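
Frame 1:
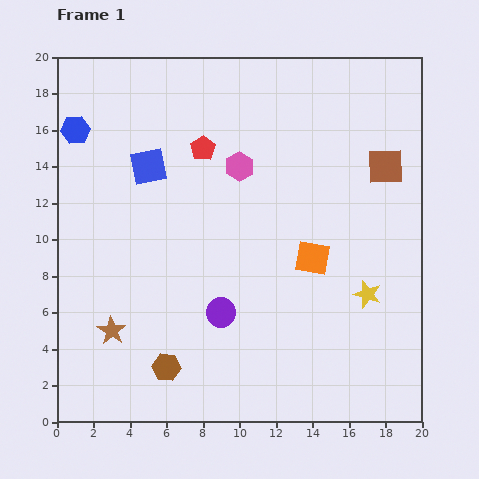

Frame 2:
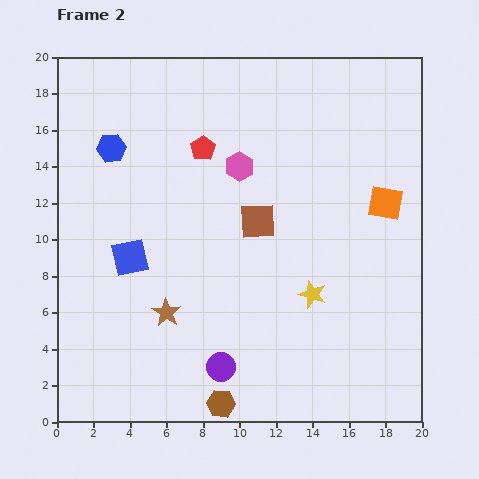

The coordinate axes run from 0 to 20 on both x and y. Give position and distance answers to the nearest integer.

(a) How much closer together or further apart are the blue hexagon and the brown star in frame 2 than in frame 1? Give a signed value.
-2

Distance in frame 1: 11. Distance in frame 2: 9.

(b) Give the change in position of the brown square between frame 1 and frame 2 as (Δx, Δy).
(-7, -3)

The brown square was at (18, 14) in frame 1 and (11, 11) in frame 2.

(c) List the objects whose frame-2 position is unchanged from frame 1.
the red pentagon, the pink hexagon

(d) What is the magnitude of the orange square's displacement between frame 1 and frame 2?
5

The orange square moved from (14, 9) to (18, 12), a distance of √(4² + 3²) ≈ 5.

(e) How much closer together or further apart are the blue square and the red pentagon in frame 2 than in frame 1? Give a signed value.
+4

Distance in frame 1: 3. Distance in frame 2: 7.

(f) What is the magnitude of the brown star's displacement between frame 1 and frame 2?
3

The brown star moved from (3, 5) to (6, 6), a distance of √(3² + 1²) ≈ 3.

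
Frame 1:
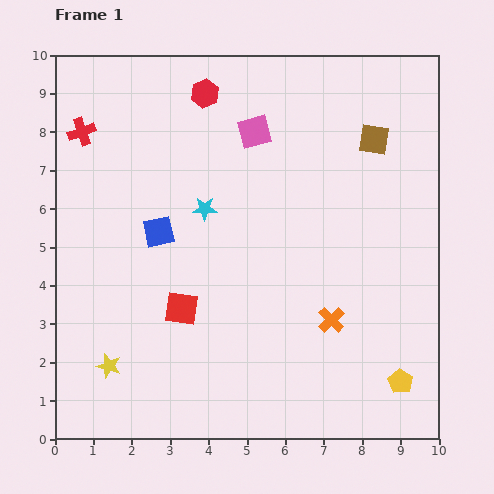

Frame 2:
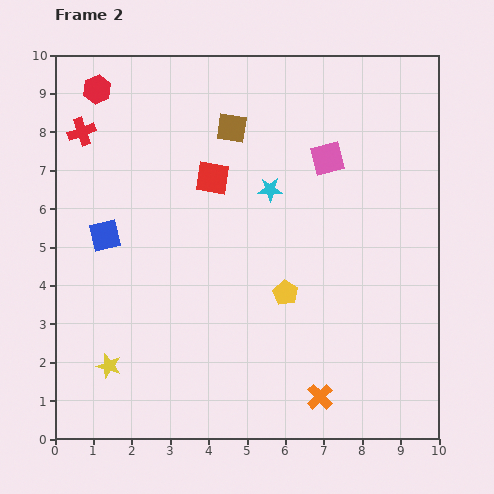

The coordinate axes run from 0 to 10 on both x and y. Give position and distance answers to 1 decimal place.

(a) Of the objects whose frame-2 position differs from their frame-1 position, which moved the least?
the blue square

(moved 1.4)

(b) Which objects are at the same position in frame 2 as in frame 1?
the yellow star, the red cross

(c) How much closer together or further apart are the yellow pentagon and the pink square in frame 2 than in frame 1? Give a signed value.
-3.8

Distance in frame 1: 7.5. Distance in frame 2: 3.7.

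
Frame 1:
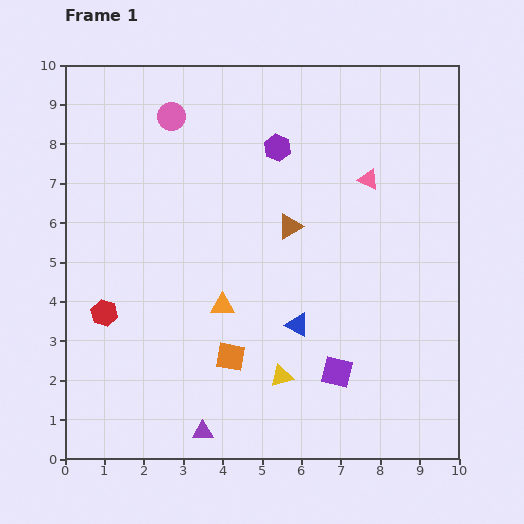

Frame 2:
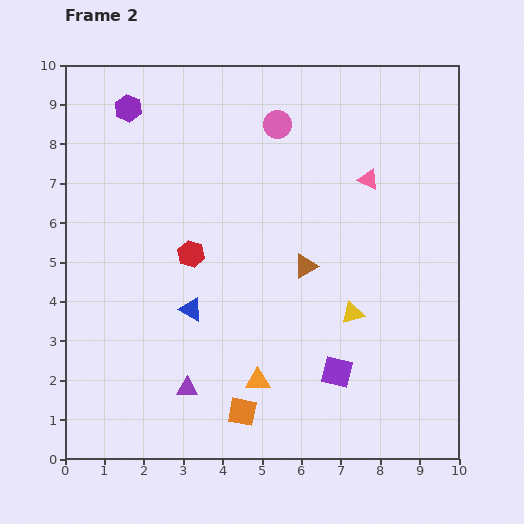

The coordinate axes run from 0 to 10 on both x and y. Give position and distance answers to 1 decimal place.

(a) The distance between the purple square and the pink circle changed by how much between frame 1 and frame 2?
-1.2

Distance in frame 1: 7.7. Distance in frame 2: 6.5.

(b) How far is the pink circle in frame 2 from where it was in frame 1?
2.7

The pink circle moved from (2.7, 8.7) to (5.4, 8.5), a distance of √(2.7² + 0.2²) ≈ 2.7.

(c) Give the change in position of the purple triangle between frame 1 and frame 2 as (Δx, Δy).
(-0.4, 1.1)

The purple triangle was at (3.5, 0.7) in frame 1 and (3.1, 1.8) in frame 2.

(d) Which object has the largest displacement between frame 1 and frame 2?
the purple hexagon

(moved 3.9; next 2.7)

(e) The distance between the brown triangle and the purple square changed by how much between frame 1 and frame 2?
-1.1

Distance in frame 1: 3.9. Distance in frame 2: 2.8.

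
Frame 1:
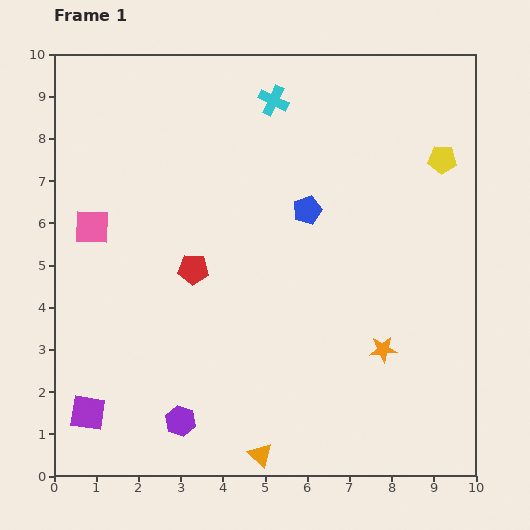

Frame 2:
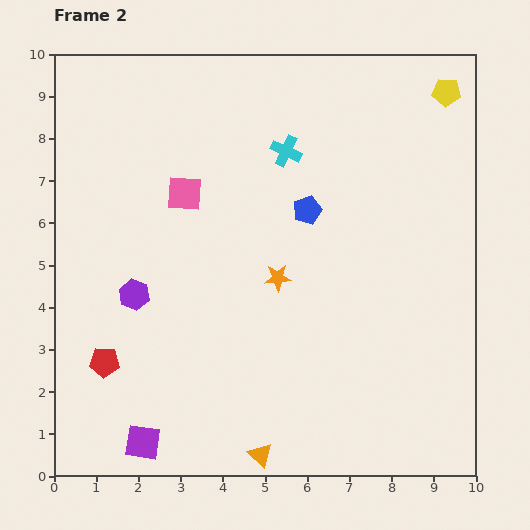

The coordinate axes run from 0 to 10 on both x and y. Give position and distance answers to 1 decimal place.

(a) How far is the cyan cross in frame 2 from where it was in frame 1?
1.2

The cyan cross moved from (5.2, 8.9) to (5.5, 7.7), a distance of √(0.3² + 1.2²) ≈ 1.2.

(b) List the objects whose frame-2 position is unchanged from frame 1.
the orange triangle, the blue pentagon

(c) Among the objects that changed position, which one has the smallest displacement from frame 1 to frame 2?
the cyan cross

(moved 1.2)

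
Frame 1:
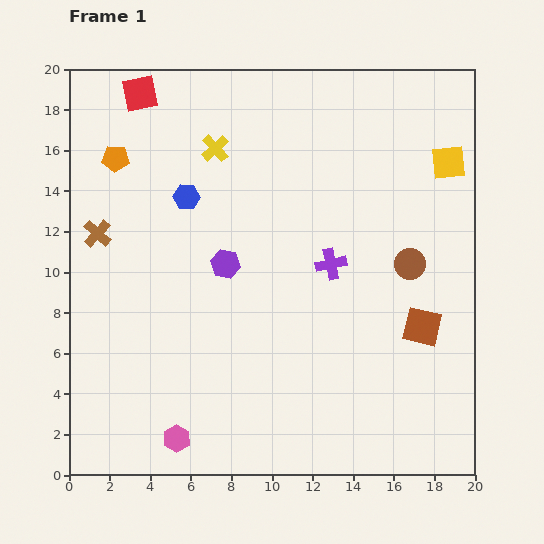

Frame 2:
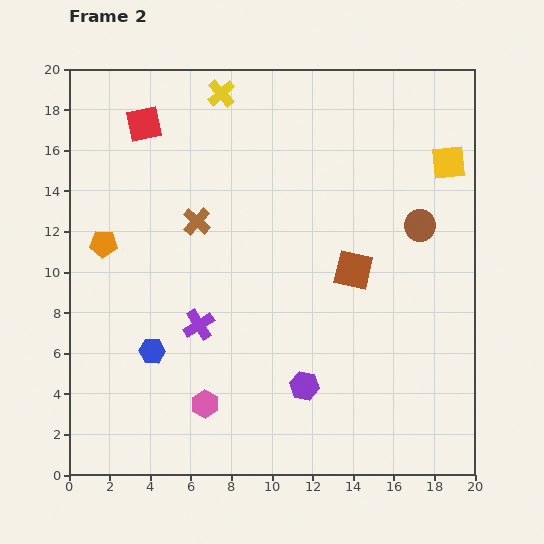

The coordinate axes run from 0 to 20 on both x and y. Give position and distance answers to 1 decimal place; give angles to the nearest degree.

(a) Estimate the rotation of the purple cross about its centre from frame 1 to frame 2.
20° counter-clockwise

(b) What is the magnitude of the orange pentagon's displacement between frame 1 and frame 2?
4.2

The orange pentagon moved from (2.3, 15.6) to (1.7, 11.4), a distance of √(0.6² + 4.2²) ≈ 4.2.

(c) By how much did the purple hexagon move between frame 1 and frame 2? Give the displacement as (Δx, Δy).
(3.9, -6.0)

The purple hexagon was at (7.7, 10.4) in frame 1 and (11.6, 4.4) in frame 2.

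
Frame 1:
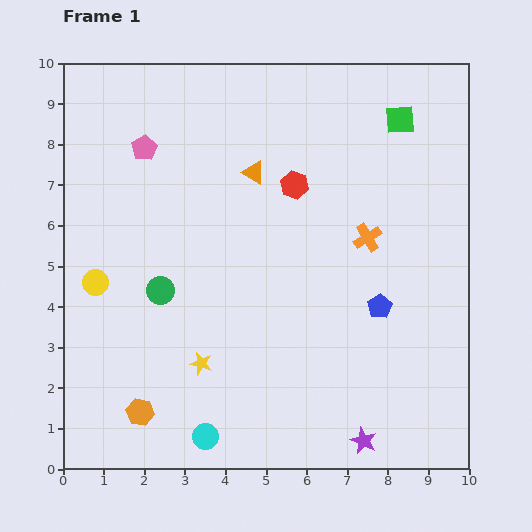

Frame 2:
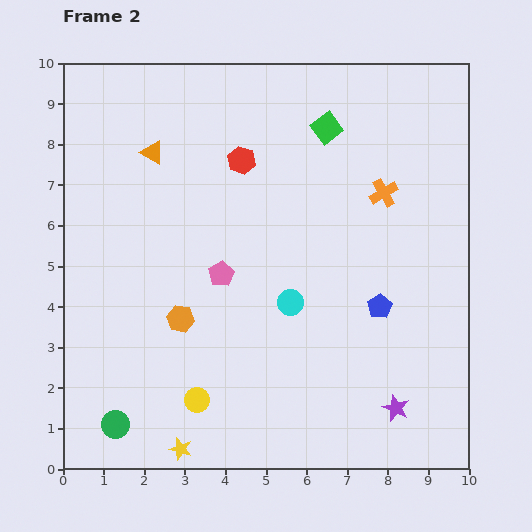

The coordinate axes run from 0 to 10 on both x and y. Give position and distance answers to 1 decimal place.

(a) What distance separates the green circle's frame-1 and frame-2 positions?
3.5

The green circle moved from (2.4, 4.4) to (1.3, 1.1), a distance of √(1.1² + 3.3²) ≈ 3.5.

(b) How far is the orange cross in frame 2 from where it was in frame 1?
1.2

The orange cross moved from (7.5, 5.7) to (7.9, 6.8), a distance of √(0.4² + 1.1²) ≈ 1.2.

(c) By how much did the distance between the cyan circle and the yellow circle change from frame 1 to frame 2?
-1.4

Distance in frame 1: 4.7. Distance in frame 2: 3.3.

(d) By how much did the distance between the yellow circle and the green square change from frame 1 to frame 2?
-1.1

Distance in frame 1: 8.5. Distance in frame 2: 7.4.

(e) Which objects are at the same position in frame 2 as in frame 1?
the blue pentagon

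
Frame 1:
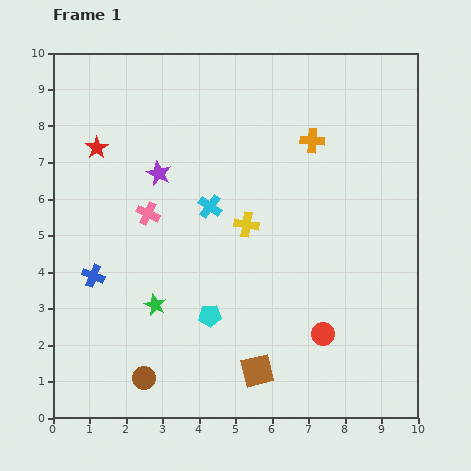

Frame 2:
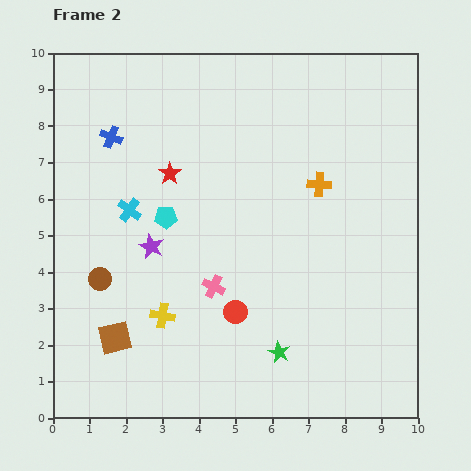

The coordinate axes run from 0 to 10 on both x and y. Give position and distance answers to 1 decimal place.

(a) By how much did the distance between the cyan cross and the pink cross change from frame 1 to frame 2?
+1.4

Distance in frame 1: 1.7. Distance in frame 2: 3.1.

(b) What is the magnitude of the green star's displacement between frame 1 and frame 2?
3.6

The green star moved from (2.8, 3.1) to (6.2, 1.8), a distance of √(3.4² + 1.3²) ≈ 3.6.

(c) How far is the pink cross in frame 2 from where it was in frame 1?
2.7

The pink cross moved from (2.6, 5.6) to (4.4, 3.6), a distance of √(1.8² + 2.0²) ≈ 2.7.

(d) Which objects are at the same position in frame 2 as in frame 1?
none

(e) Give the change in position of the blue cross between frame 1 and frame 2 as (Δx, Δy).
(0.5, 3.8)

The blue cross was at (1.1, 3.9) in frame 1 and (1.6, 7.7) in frame 2.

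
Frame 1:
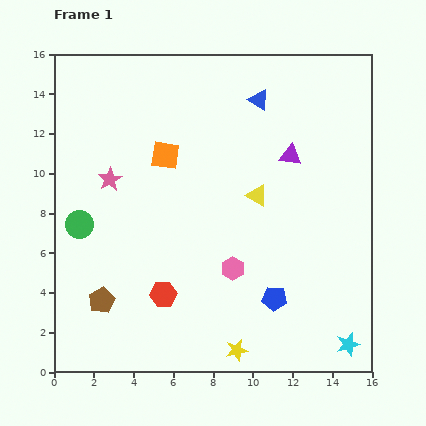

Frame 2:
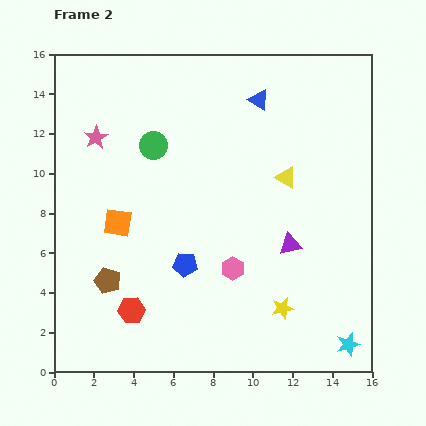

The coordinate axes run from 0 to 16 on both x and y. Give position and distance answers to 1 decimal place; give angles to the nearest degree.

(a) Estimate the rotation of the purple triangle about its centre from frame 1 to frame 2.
21° counter-clockwise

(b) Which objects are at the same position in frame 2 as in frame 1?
the cyan star, the blue triangle, the pink hexagon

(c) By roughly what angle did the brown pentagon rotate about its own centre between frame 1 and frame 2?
25° counter-clockwise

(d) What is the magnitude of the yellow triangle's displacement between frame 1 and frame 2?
1.7

The yellow triangle moved from (10.2, 8.9) to (11.7, 9.8), a distance of √(1.5² + 0.9²) ≈ 1.7.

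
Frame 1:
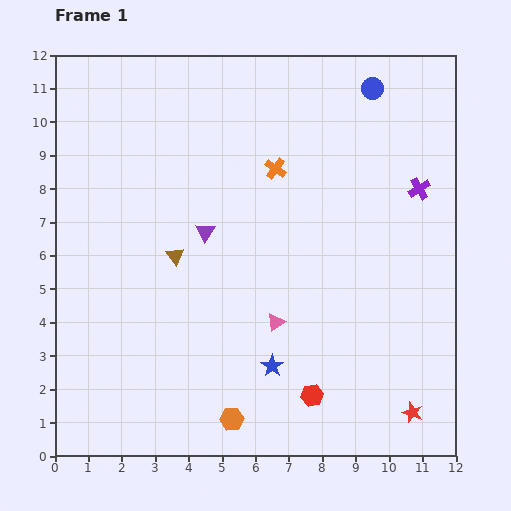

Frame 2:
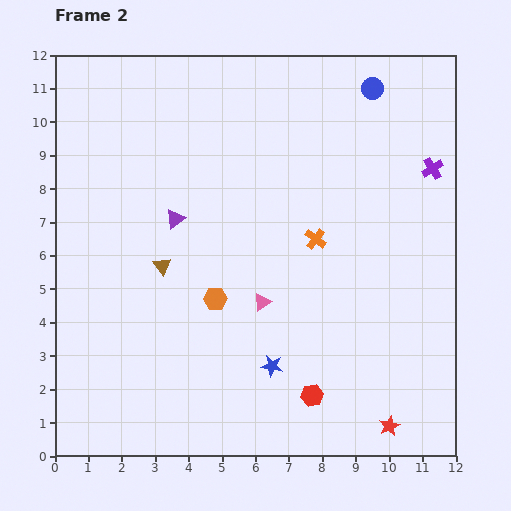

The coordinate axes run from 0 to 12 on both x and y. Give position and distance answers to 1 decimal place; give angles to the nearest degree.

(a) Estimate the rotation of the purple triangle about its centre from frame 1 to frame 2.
22° clockwise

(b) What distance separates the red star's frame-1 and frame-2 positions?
0.8

The red star moved from (10.7, 1.3) to (10.0, 0.9), a distance of √(0.7² + 0.4²) ≈ 0.8.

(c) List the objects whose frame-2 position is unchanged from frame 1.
the blue circle, the red hexagon, the blue star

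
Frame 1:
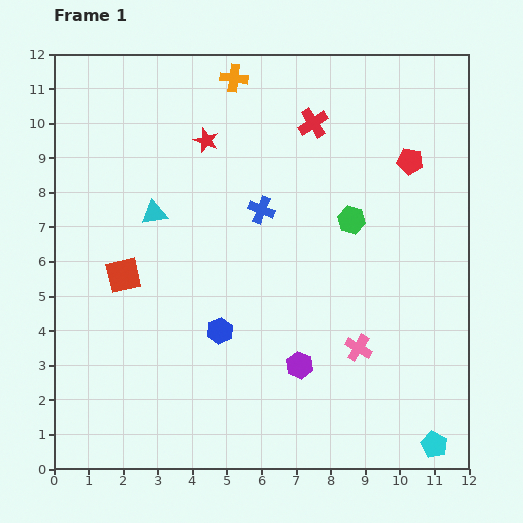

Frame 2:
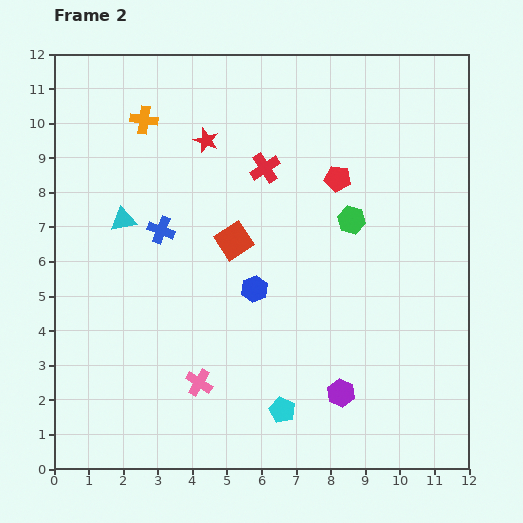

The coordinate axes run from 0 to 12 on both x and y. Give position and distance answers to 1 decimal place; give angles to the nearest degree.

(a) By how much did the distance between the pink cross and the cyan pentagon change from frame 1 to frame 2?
-1.1

Distance in frame 1: 3.6. Distance in frame 2: 2.5.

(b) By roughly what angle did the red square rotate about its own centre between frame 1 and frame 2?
21° counter-clockwise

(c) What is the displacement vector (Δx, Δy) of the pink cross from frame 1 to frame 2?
(-4.6, -1.0)

The pink cross was at (8.8, 3.5) in frame 1 and (4.2, 2.5) in frame 2.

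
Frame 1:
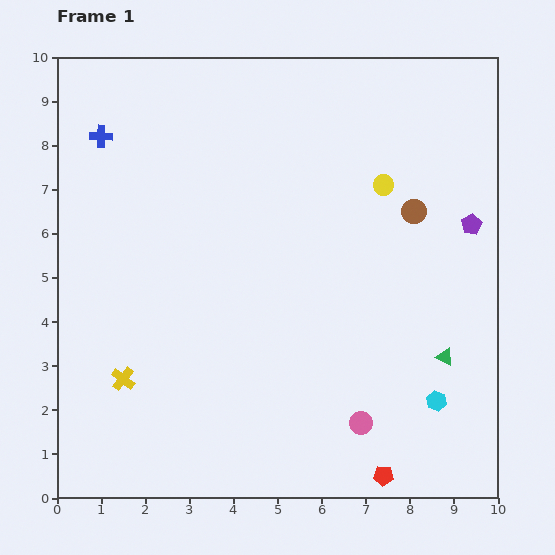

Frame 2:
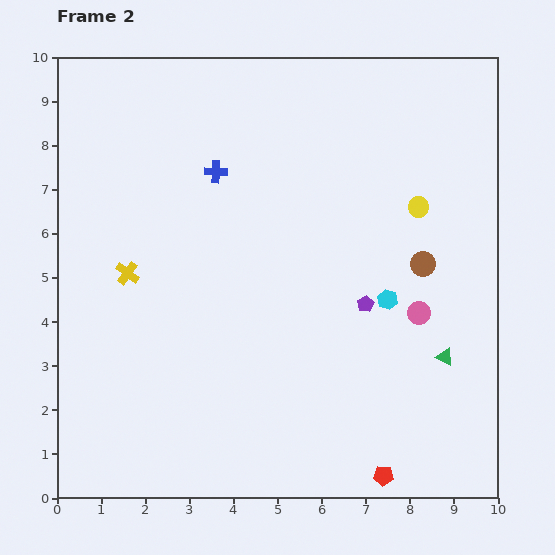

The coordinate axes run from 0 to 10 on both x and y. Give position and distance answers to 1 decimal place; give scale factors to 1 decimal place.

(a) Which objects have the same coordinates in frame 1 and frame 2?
the green triangle, the red pentagon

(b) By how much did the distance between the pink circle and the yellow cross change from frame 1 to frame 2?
+1.2

Distance in frame 1: 5.5. Distance in frame 2: 6.7.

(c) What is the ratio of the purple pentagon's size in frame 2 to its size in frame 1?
0.8×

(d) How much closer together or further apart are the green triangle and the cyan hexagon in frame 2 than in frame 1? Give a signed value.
+0.8

Distance in frame 1: 1.0. Distance in frame 2: 1.8.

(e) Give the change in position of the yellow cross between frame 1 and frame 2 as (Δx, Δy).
(0.1, 2.4)

The yellow cross was at (1.5, 2.7) in frame 1 and (1.6, 5.1) in frame 2.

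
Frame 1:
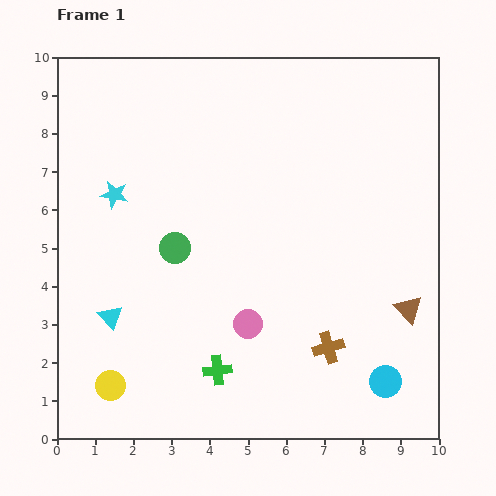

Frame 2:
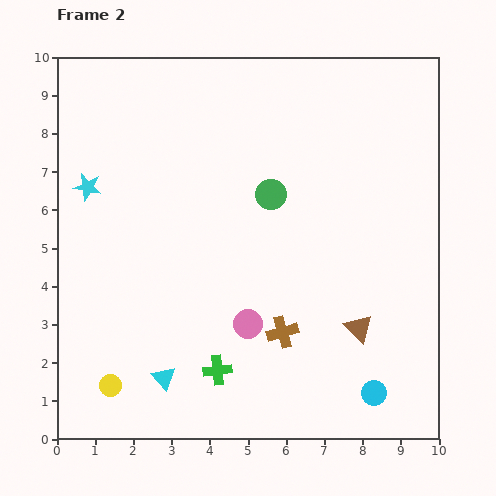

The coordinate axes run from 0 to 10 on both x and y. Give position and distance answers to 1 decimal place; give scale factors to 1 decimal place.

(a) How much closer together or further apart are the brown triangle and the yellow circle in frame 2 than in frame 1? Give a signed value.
-1.4

Distance in frame 1: 8.1. Distance in frame 2: 6.7.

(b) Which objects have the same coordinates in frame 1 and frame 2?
the yellow circle, the green cross, the pink circle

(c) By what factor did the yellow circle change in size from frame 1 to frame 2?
0.7×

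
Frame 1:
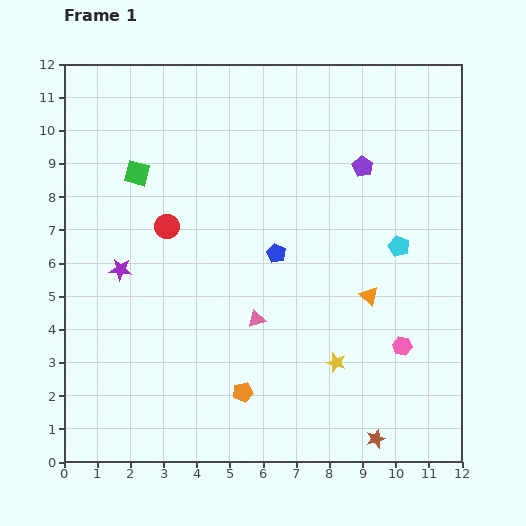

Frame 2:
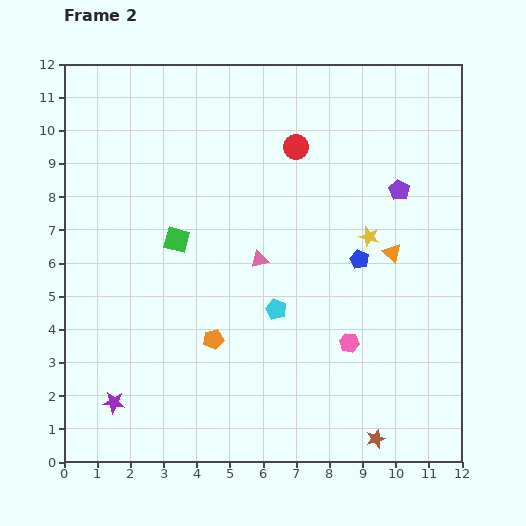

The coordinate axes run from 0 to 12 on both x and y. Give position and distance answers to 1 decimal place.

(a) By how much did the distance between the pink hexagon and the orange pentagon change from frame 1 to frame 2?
-0.9

Distance in frame 1: 5.0. Distance in frame 2: 4.1.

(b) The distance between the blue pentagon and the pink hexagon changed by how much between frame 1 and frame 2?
-2.2

Distance in frame 1: 4.7. Distance in frame 2: 2.5.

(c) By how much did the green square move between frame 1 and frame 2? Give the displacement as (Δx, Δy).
(1.2, -2.0)

The green square was at (2.2, 8.7) in frame 1 and (3.4, 6.7) in frame 2.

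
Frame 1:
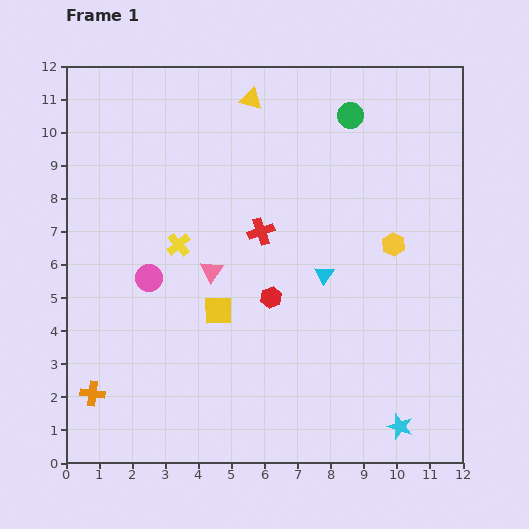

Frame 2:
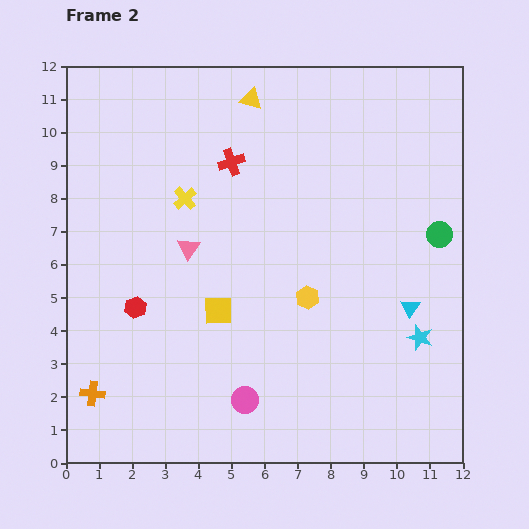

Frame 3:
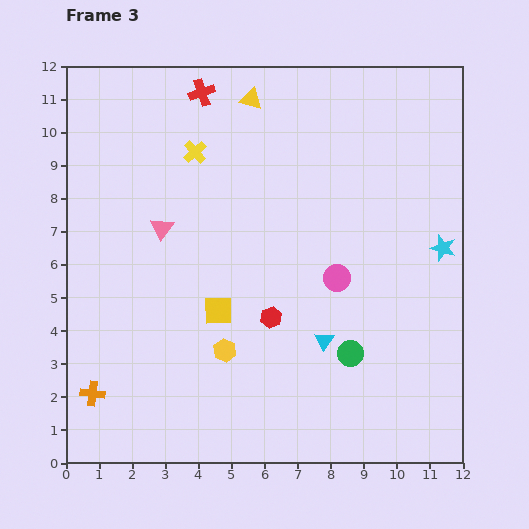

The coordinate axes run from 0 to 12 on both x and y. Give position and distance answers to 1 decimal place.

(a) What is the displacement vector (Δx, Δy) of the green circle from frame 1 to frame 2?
(2.7, -3.6)

The green circle was at (8.6, 10.5) in frame 1 and (11.3, 6.9) in frame 2.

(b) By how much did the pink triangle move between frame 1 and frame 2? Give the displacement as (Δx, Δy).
(-0.7, 0.7)

The pink triangle was at (4.4, 5.8) in frame 1 and (3.7, 6.5) in frame 2.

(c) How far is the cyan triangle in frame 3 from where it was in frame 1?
2.0

The cyan triangle moved from (7.8, 5.7) to (7.8, 3.7), a distance of √(0.0² + 2.0²) ≈ 2.0.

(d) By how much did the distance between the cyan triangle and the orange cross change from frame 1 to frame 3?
-0.7

Distance in frame 1: 7.9. Distance in frame 3: 7.2.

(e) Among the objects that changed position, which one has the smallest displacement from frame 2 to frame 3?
the pink triangle

(moved 1.0)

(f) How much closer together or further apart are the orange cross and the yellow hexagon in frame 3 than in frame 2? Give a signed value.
-2.9

Distance in frame 2: 7.1. Distance in frame 3: 4.2.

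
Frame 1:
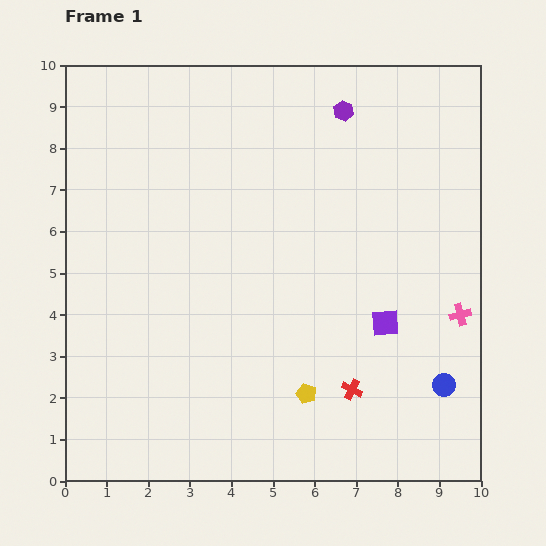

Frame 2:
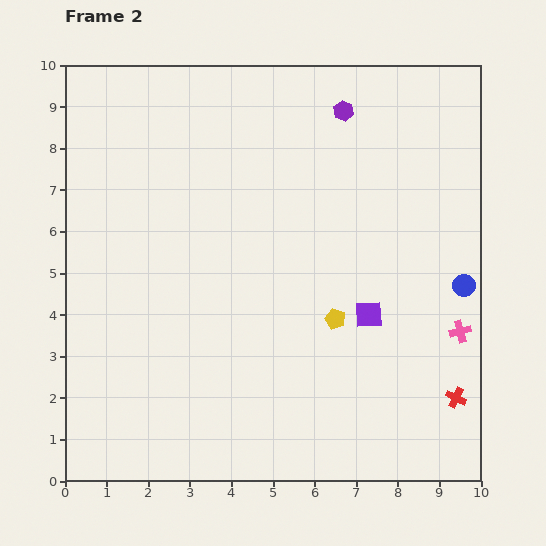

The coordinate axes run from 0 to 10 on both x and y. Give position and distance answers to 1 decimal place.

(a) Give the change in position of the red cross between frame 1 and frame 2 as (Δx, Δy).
(2.5, -0.2)

The red cross was at (6.9, 2.2) in frame 1 and (9.4, 2.0) in frame 2.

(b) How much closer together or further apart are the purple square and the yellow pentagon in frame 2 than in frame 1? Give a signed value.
-1.7

Distance in frame 1: 2.5. Distance in frame 2: 0.8.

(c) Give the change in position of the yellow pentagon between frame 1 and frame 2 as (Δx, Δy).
(0.7, 1.8)

The yellow pentagon was at (5.8, 2.1) in frame 1 and (6.5, 3.9) in frame 2.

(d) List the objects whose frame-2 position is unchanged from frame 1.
the purple hexagon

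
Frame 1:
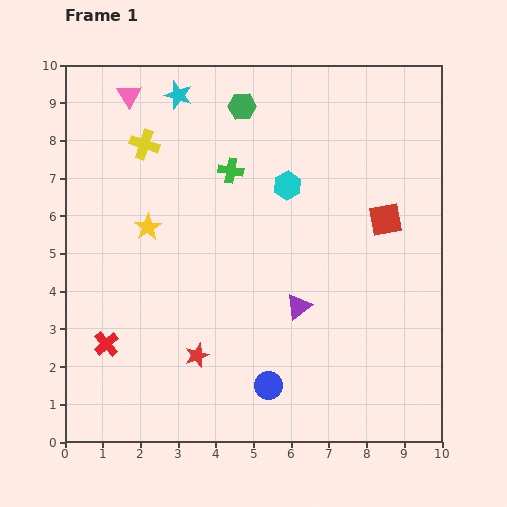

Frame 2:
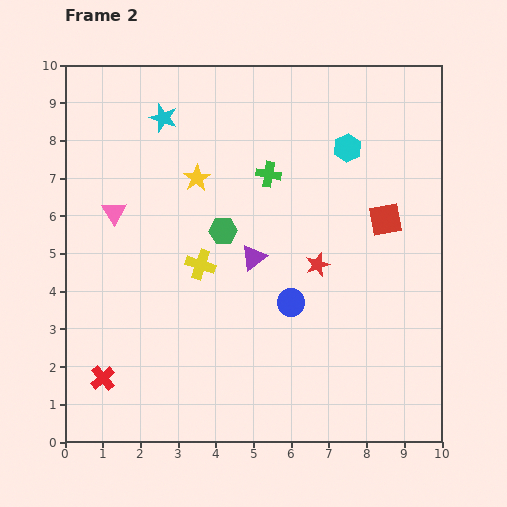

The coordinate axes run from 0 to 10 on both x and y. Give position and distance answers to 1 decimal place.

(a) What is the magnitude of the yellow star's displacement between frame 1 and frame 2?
1.8

The yellow star moved from (2.2, 5.7) to (3.5, 7.0), a distance of √(1.3² + 1.3²) ≈ 1.8.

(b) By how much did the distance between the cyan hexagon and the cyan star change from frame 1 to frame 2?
+1.2

Distance in frame 1: 3.8. Distance in frame 2: 5.0.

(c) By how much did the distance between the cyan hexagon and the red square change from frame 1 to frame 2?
-0.7

Distance in frame 1: 2.8. Distance in frame 2: 2.1.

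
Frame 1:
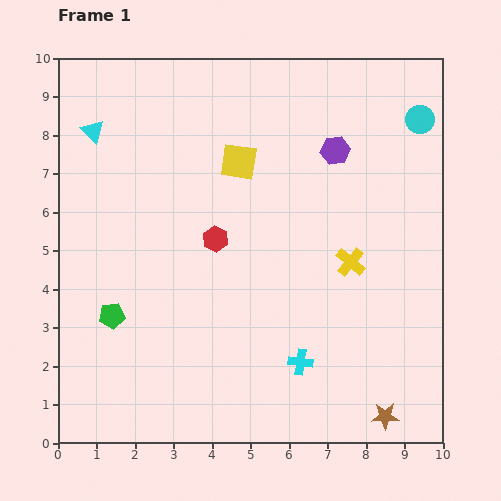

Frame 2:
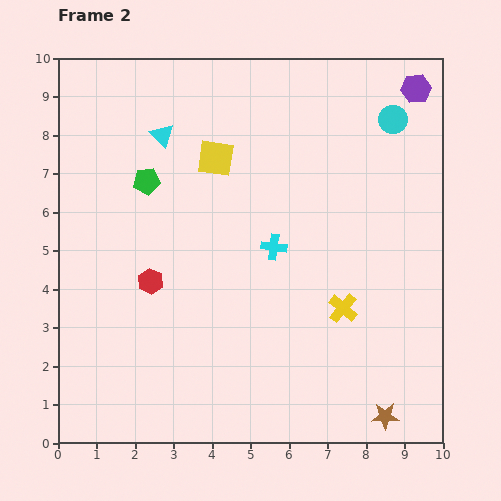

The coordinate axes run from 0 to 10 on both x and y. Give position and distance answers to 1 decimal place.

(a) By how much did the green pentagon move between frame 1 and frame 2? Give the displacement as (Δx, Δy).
(0.9, 3.5)

The green pentagon was at (1.4, 3.3) in frame 1 and (2.3, 6.8) in frame 2.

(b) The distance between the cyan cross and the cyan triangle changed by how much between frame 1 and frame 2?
-4.0

Distance in frame 1: 8.1. Distance in frame 2: 4.1.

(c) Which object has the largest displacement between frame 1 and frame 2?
the green pentagon

(moved 3.6; next 3.1)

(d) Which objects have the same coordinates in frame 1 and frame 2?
the brown star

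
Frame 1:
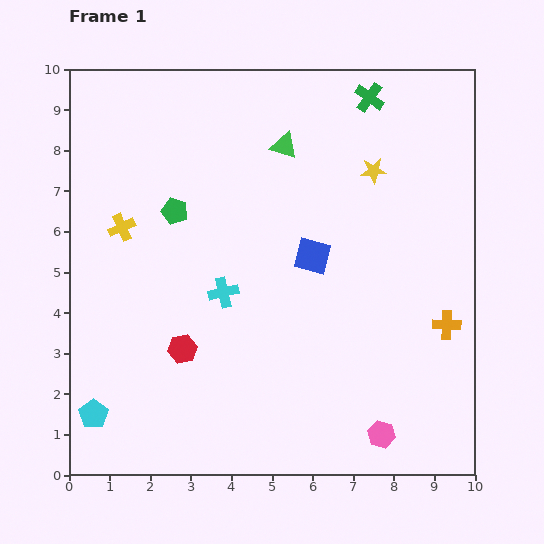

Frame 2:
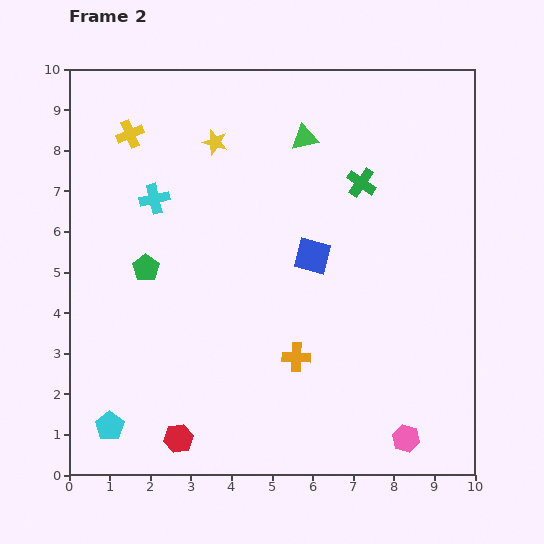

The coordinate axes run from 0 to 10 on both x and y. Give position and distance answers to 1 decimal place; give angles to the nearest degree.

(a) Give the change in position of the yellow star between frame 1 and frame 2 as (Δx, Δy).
(-3.9, 0.7)

The yellow star was at (7.5, 7.5) in frame 1 and (3.6, 8.2) in frame 2.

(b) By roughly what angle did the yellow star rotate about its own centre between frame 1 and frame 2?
20° clockwise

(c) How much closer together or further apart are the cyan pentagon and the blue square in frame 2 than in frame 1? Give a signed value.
-0.2

Distance in frame 1: 6.7. Distance in frame 2: 6.5.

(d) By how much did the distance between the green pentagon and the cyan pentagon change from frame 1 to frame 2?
-1.4

Distance in frame 1: 5.4. Distance in frame 2: 4.0.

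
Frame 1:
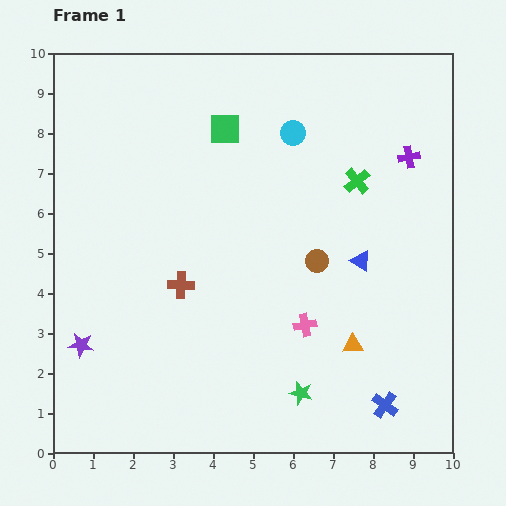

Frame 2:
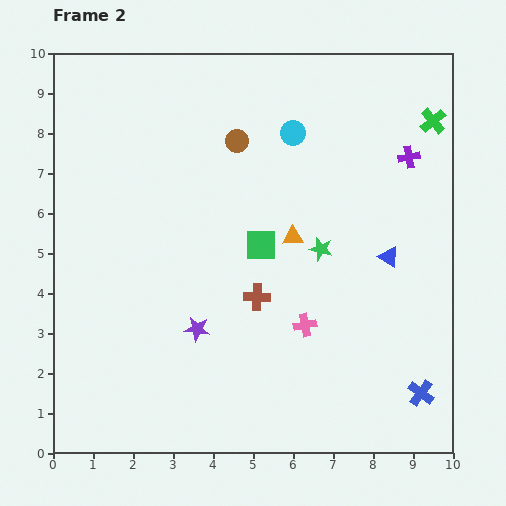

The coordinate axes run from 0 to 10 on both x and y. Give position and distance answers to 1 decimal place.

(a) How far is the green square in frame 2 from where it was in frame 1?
3.0

The green square moved from (4.3, 8.1) to (5.2, 5.2), a distance of √(0.9² + 2.9²) ≈ 3.0.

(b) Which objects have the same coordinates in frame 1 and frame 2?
the cyan circle, the pink cross, the purple cross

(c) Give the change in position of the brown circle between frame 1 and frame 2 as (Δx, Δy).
(-2.0, 3.0)

The brown circle was at (6.6, 4.8) in frame 1 and (4.6, 7.8) in frame 2.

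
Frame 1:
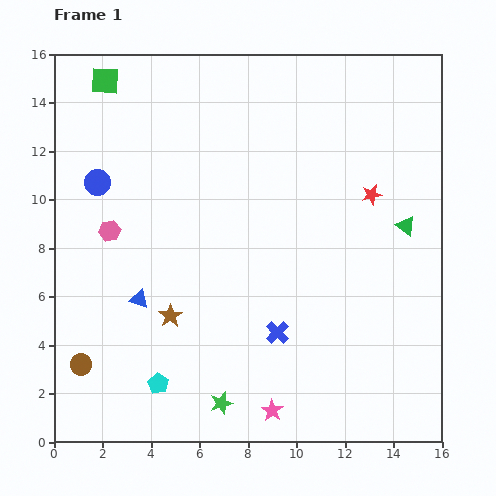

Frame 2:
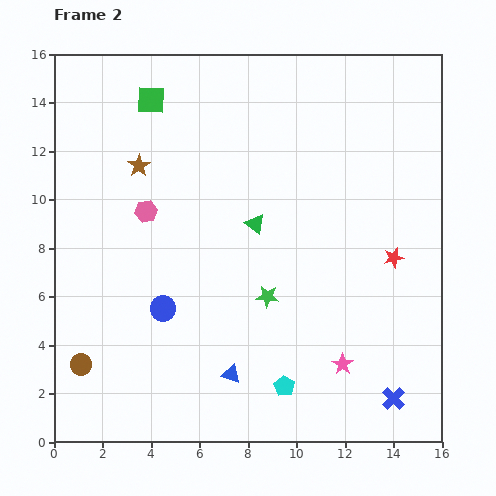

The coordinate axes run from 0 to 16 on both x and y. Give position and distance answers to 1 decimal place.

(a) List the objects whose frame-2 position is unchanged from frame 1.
the brown circle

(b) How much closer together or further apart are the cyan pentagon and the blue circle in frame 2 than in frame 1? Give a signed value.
-2.8

Distance in frame 1: 8.7. Distance in frame 2: 5.9.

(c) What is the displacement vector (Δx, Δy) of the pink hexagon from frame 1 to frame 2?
(1.5, 0.8)

The pink hexagon was at (2.3, 8.7) in frame 1 and (3.8, 9.5) in frame 2.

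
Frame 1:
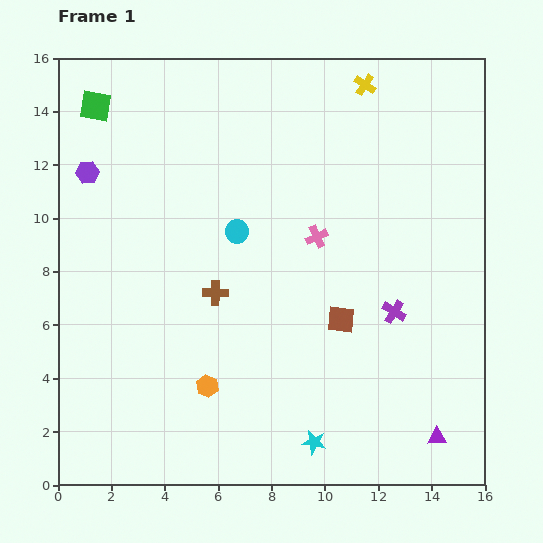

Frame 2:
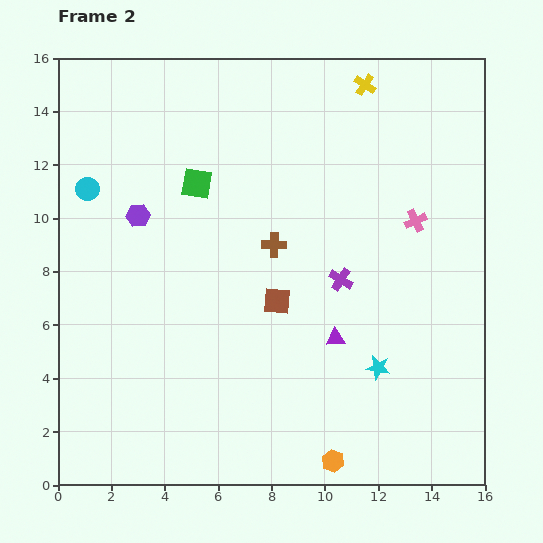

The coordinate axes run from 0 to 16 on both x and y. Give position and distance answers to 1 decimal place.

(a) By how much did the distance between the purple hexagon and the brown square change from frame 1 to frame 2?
-4.9

Distance in frame 1: 11.0. Distance in frame 2: 6.1.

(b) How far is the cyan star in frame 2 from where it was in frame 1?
3.7

The cyan star moved from (9.6, 1.6) to (12.0, 4.4), a distance of √(2.4² + 2.8²) ≈ 3.7.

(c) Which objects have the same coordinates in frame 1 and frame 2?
the yellow cross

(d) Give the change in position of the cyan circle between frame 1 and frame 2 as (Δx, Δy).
(-5.6, 1.6)

The cyan circle was at (6.7, 9.5) in frame 1 and (1.1, 11.1) in frame 2.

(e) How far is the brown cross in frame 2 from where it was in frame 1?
2.8

The brown cross moved from (5.9, 7.2) to (8.1, 9.0), a distance of √(2.2² + 1.8²) ≈ 2.8.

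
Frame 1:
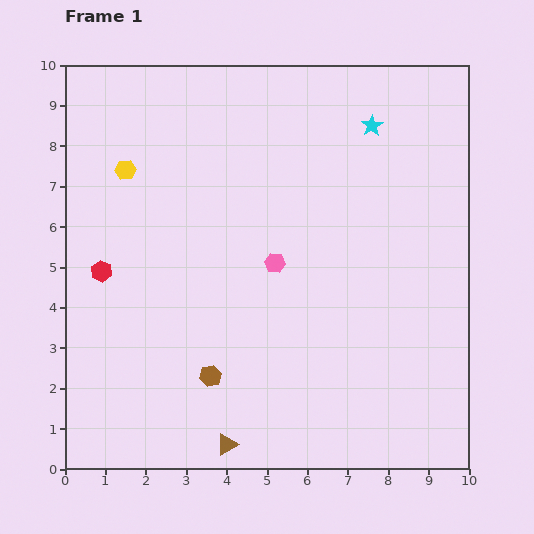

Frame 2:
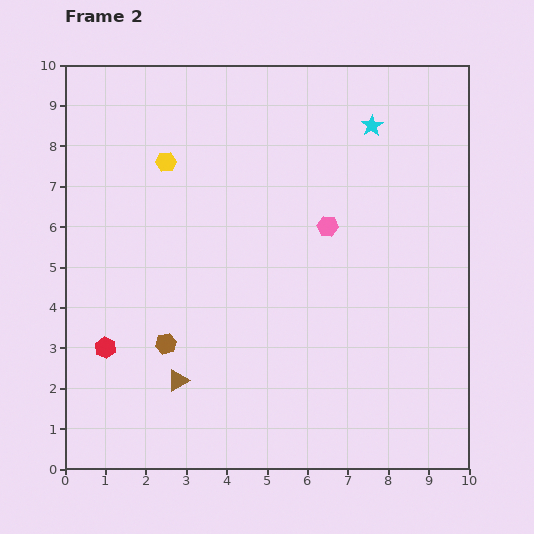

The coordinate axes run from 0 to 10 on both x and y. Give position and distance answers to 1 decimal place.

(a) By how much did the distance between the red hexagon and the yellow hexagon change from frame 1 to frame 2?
+2.2

Distance in frame 1: 2.6. Distance in frame 2: 4.8.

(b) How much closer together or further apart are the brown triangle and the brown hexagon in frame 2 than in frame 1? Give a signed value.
-0.8

Distance in frame 1: 1.7. Distance in frame 2: 0.9.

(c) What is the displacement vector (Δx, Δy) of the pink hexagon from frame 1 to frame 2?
(1.3, 0.9)

The pink hexagon was at (5.2, 5.1) in frame 1 and (6.5, 6.0) in frame 2.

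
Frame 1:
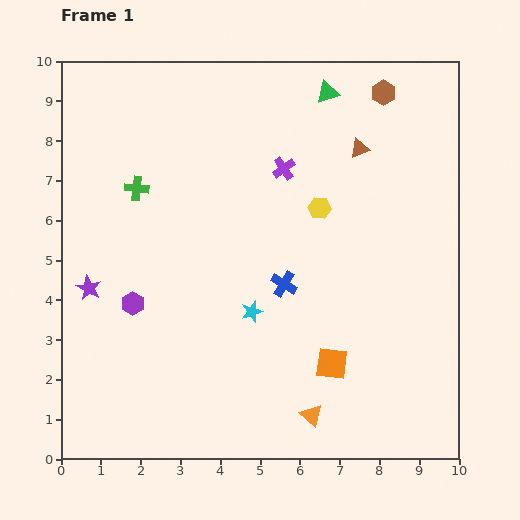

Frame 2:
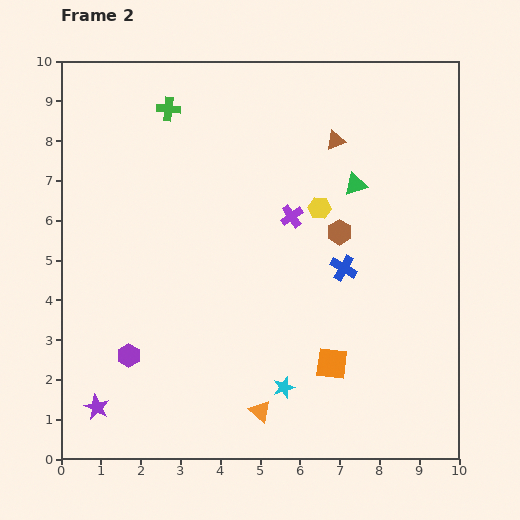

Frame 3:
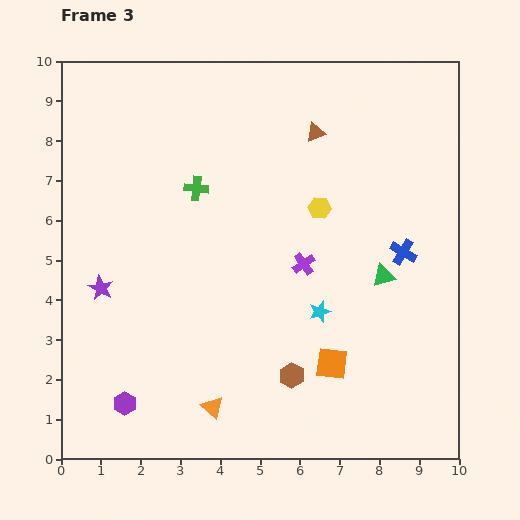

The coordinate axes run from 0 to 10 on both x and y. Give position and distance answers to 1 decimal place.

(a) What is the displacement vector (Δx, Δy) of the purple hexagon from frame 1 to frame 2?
(-0.1, -1.3)

The purple hexagon was at (1.8, 3.9) in frame 1 and (1.7, 2.6) in frame 2.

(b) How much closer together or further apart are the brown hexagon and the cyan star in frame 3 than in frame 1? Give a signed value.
-4.7

Distance in frame 1: 6.4. Distance in frame 3: 1.7.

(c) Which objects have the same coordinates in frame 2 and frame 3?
the yellow hexagon, the orange square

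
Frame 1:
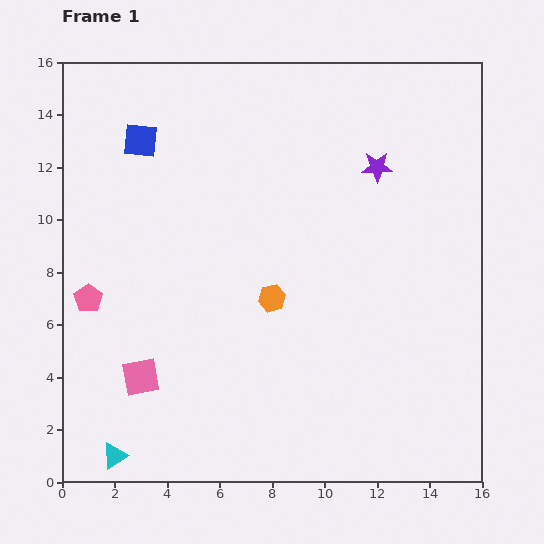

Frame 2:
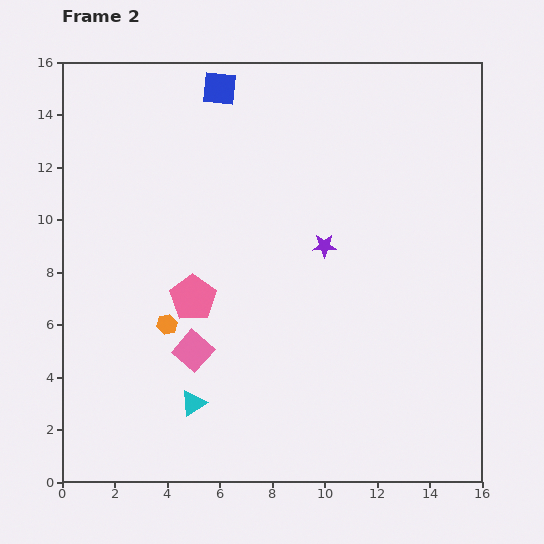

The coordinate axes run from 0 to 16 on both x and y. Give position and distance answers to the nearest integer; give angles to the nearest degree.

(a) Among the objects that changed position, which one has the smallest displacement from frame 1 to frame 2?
the pink square

(moved 2)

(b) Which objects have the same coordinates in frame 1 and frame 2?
none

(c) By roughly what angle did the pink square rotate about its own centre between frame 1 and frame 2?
38° counter-clockwise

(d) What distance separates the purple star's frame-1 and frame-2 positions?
4

The purple star moved from (12, 12) to (10, 9), a distance of √(2² + 3²) ≈ 4.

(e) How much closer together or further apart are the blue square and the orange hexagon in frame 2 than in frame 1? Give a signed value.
+1

Distance in frame 1: 8. Distance in frame 2: 9.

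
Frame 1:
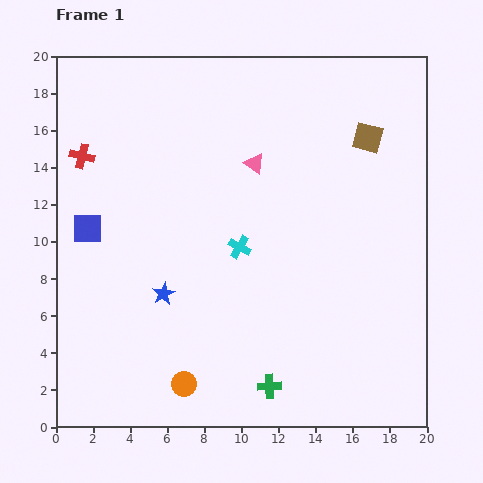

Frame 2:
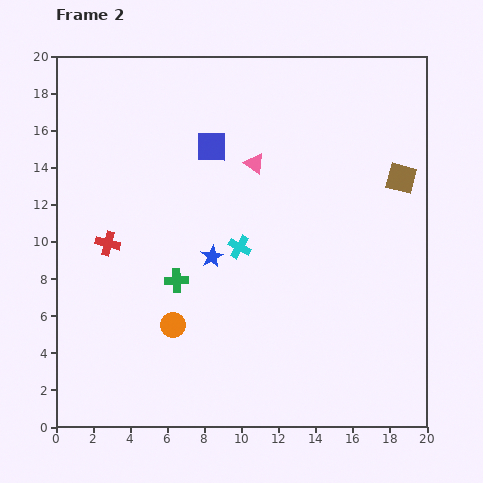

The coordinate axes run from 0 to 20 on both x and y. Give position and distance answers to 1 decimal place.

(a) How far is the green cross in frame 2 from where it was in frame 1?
7.6

The green cross moved from (11.5, 2.2) to (6.5, 7.9), a distance of √(5.0² + 5.7²) ≈ 7.6.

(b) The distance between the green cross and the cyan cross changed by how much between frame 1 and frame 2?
-3.9

Distance in frame 1: 7.7. Distance in frame 2: 3.8.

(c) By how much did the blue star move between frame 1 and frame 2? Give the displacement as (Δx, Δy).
(2.6, 2.0)

The blue star was at (5.8, 7.2) in frame 1 and (8.4, 9.2) in frame 2.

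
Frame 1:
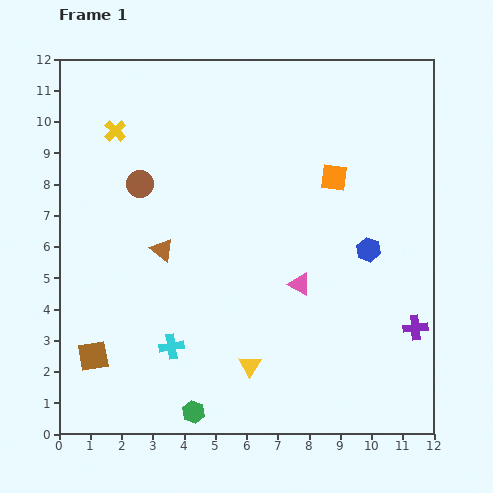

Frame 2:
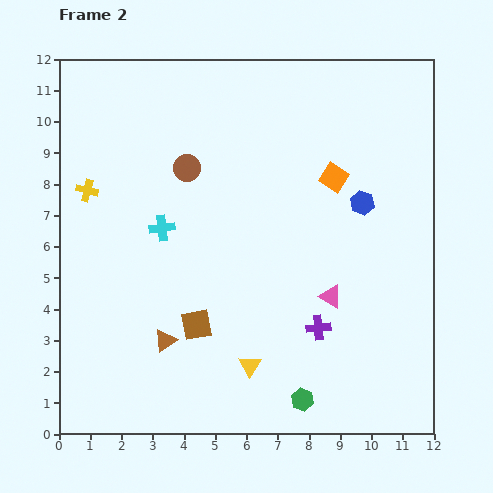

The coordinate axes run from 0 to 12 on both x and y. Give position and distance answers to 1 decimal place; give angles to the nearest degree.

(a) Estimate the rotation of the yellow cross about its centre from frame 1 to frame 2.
32° counter-clockwise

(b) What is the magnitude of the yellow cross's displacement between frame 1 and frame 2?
2.1

The yellow cross moved from (1.8, 9.7) to (0.9, 7.8), a distance of √(0.9² + 1.9²) ≈ 2.1.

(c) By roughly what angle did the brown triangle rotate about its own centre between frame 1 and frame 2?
47° clockwise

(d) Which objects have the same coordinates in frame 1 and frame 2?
the yellow triangle, the orange square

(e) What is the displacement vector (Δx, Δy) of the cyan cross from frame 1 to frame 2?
(-0.3, 3.8)

The cyan cross was at (3.6, 2.8) in frame 1 and (3.3, 6.6) in frame 2.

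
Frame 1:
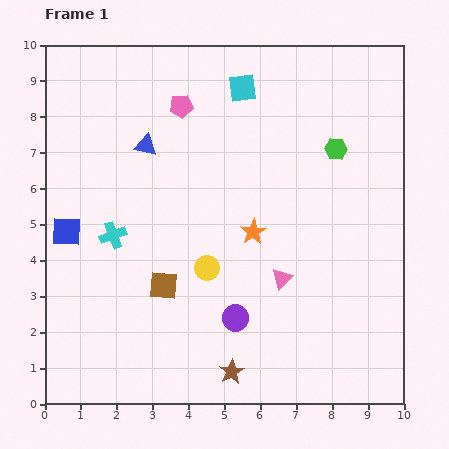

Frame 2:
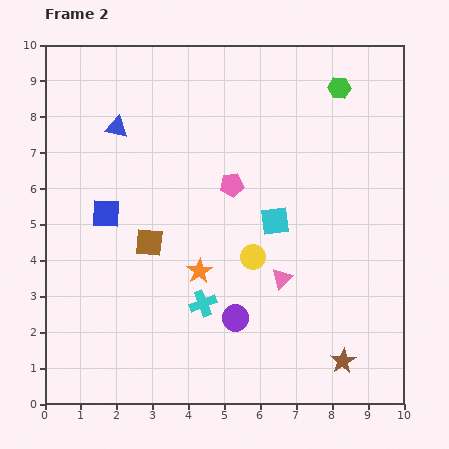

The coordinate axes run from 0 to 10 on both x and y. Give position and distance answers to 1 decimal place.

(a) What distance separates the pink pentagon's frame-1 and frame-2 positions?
2.6

The pink pentagon moved from (3.8, 8.3) to (5.2, 6.1), a distance of √(1.4² + 2.2²) ≈ 2.6.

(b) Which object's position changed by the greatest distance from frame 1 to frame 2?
the cyan square

(moved 3.8; next 3.1)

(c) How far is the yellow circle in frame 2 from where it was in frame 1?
1.3

The yellow circle moved from (4.5, 3.8) to (5.8, 4.1), a distance of √(1.3² + 0.3²) ≈ 1.3.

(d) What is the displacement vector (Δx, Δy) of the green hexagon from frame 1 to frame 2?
(0.1, 1.7)

The green hexagon was at (8.1, 7.1) in frame 1 and (8.2, 8.8) in frame 2.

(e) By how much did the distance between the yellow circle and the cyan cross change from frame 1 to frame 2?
-0.9

Distance in frame 1: 2.8. Distance in frame 2: 1.9.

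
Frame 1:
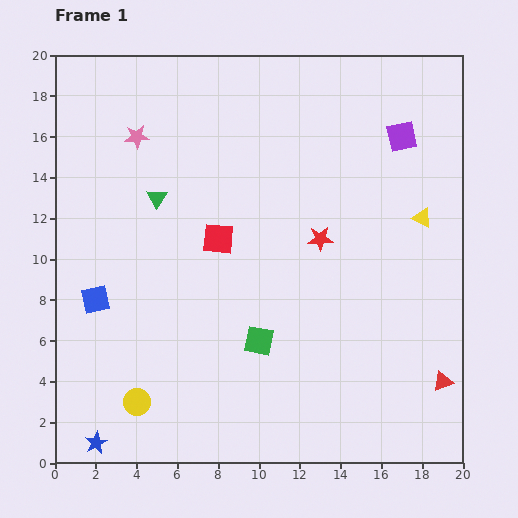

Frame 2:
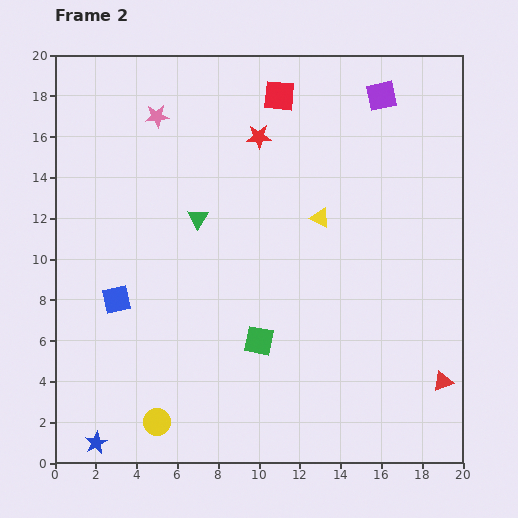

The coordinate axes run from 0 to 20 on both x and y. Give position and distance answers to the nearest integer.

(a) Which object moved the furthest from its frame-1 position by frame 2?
the red square

(moved 8; next 6)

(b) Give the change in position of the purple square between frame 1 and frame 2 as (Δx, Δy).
(-1, 2)

The purple square was at (17, 16) in frame 1 and (16, 18) in frame 2.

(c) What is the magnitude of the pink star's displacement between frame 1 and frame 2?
1

The pink star moved from (4, 16) to (5, 17), a distance of √(1² + 1²) ≈ 1.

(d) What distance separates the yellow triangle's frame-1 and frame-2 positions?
5

The yellow triangle moved from (18, 12) to (13, 12), a distance of √(5² + 0²) ≈ 5.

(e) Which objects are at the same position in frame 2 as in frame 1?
the red triangle, the blue star, the green square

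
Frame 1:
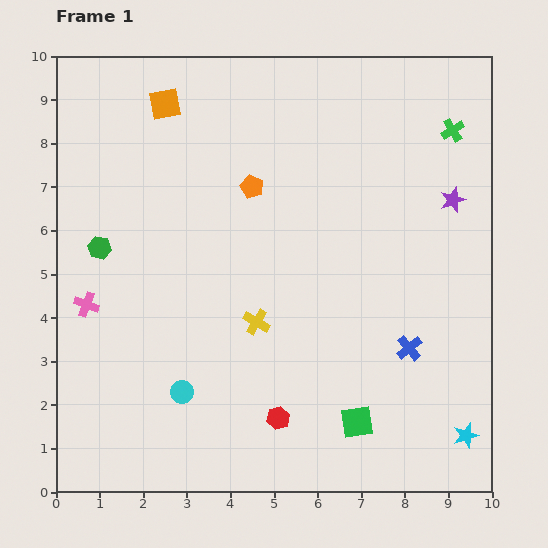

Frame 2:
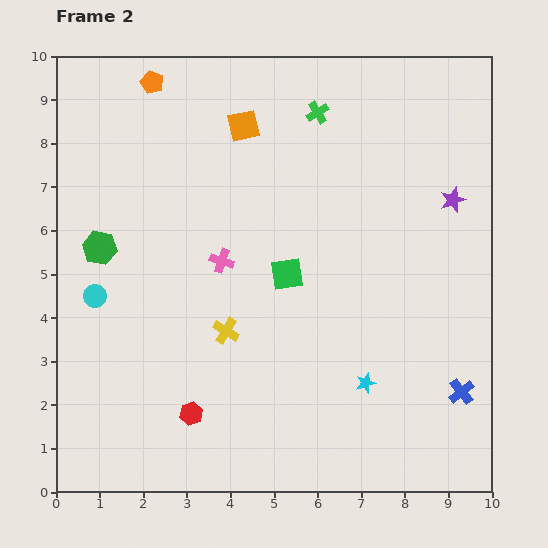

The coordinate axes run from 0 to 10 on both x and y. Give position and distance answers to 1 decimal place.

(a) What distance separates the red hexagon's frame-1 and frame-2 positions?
2.0

The red hexagon moved from (5.1, 1.7) to (3.1, 1.8), a distance of √(2.0² + 0.1²) ≈ 2.0.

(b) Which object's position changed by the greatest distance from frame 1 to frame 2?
the green square

(moved 3.8; next 3.3)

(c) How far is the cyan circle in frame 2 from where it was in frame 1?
3.0

The cyan circle moved from (2.9, 2.3) to (0.9, 4.5), a distance of √(2.0² + 2.2²) ≈ 3.0.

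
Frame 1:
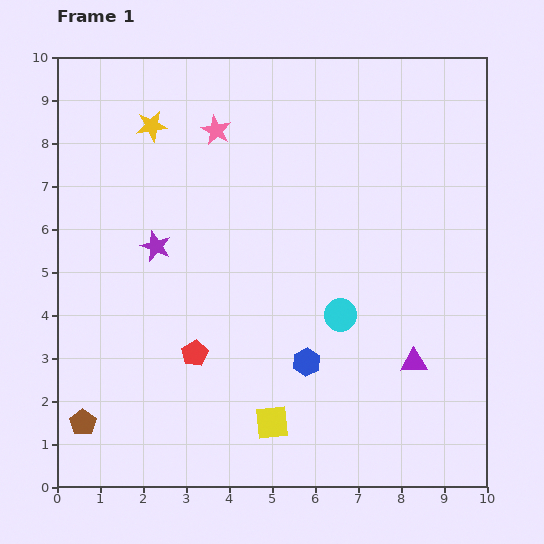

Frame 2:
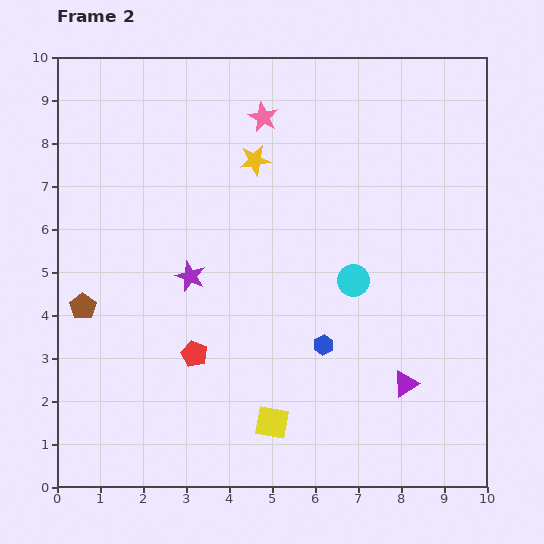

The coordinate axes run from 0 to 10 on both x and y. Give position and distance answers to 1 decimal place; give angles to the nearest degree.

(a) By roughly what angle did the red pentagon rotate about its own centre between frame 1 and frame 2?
18° counter-clockwise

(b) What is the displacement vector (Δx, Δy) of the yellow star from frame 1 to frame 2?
(2.4, -0.8)

The yellow star was at (2.2, 8.4) in frame 1 and (4.6, 7.6) in frame 2.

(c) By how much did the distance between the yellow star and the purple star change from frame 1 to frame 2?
+0.3

Distance in frame 1: 2.8. Distance in frame 2: 3.1.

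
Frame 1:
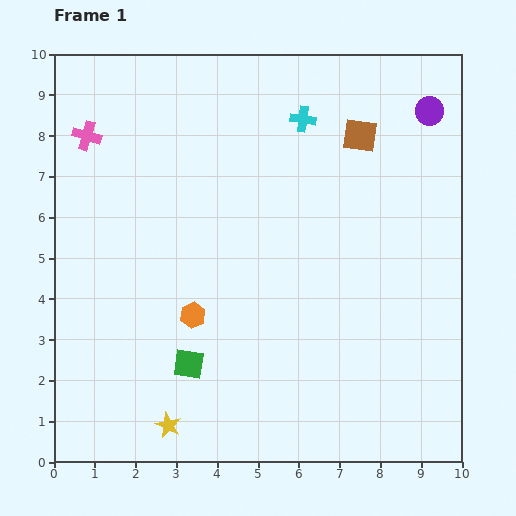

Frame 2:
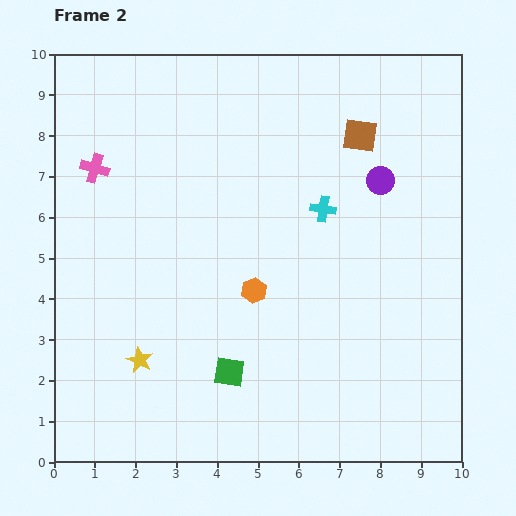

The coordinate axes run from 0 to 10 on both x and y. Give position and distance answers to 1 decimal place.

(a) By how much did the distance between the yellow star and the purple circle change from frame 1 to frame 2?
-2.6

Distance in frame 1: 10.0. Distance in frame 2: 7.4.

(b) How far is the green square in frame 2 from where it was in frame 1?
1.0

The green square moved from (3.3, 2.4) to (4.3, 2.2), a distance of √(1.0² + 0.2²) ≈ 1.0.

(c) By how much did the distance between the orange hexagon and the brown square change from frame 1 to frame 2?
-1.4

Distance in frame 1: 6.0. Distance in frame 2: 4.6.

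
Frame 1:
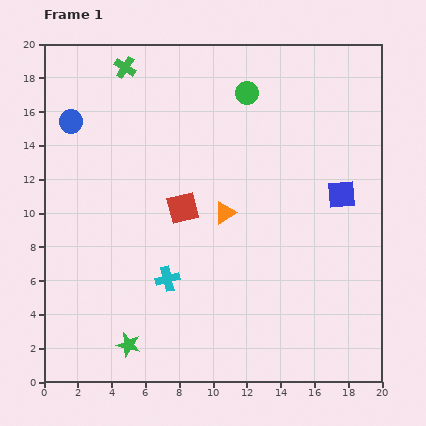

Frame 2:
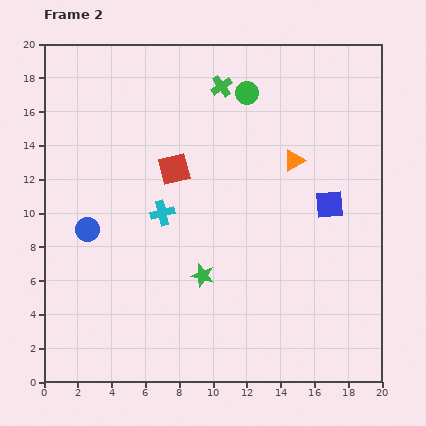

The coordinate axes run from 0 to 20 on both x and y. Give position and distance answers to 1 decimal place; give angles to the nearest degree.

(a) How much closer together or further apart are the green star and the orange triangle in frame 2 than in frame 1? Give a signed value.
-1.0

Distance in frame 1: 9.7. Distance in frame 2: 8.7.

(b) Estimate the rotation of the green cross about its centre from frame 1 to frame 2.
23° clockwise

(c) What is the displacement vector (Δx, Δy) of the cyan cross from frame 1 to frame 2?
(-0.3, 3.9)

The cyan cross was at (7.3, 6.1) in frame 1 and (7.0, 10.0) in frame 2.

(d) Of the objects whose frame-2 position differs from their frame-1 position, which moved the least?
the blue square

(moved 0.9)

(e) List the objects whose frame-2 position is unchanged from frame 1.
the green circle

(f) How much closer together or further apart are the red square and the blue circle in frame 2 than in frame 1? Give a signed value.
-2.1

Distance in frame 1: 8.3. Distance in frame 2: 6.2.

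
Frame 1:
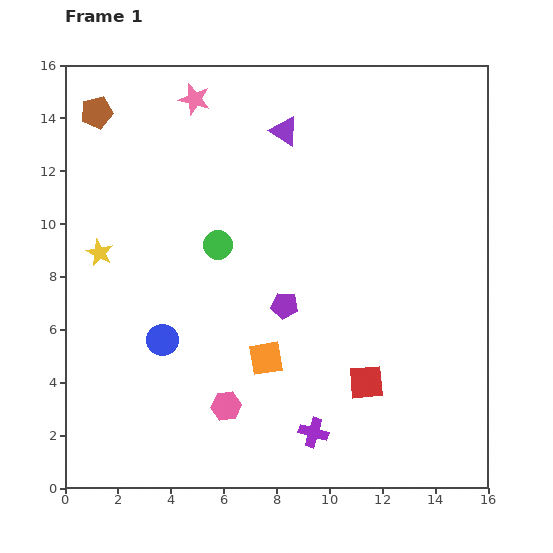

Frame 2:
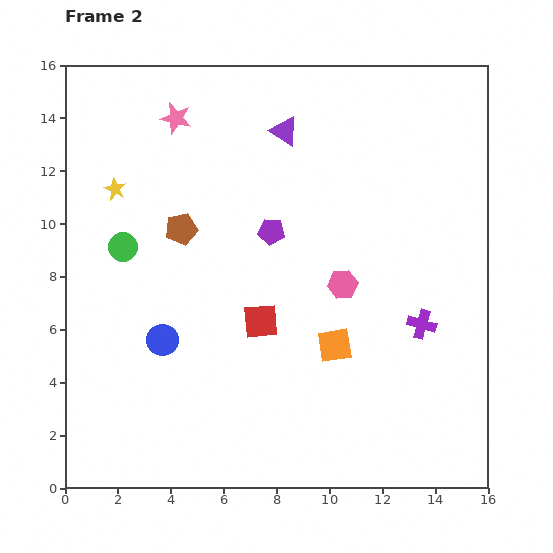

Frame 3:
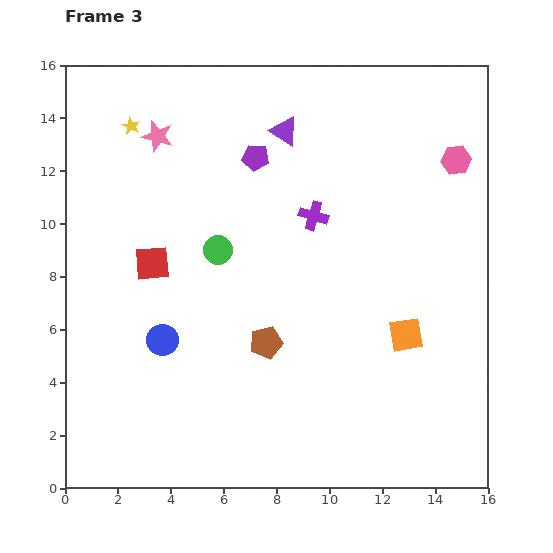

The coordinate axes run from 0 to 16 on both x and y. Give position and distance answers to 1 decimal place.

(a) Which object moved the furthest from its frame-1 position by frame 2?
the pink hexagon

(moved 6.4; next 5.8)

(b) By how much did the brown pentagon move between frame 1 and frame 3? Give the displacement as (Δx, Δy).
(6.4, -8.7)

The brown pentagon was at (1.2, 14.2) in frame 1 and (7.6, 5.5) in frame 3.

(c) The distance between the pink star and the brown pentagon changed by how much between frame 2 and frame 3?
+4.6

Distance in frame 2: 4.2. Distance in frame 3: 8.8.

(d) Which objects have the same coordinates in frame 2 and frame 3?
the purple triangle, the blue circle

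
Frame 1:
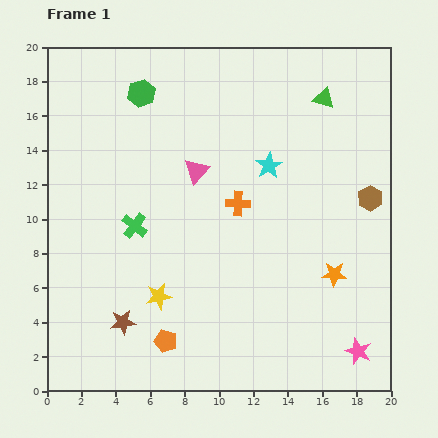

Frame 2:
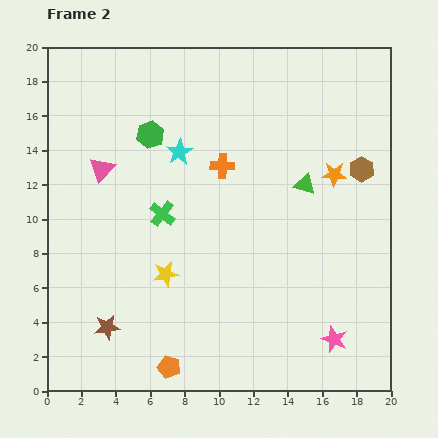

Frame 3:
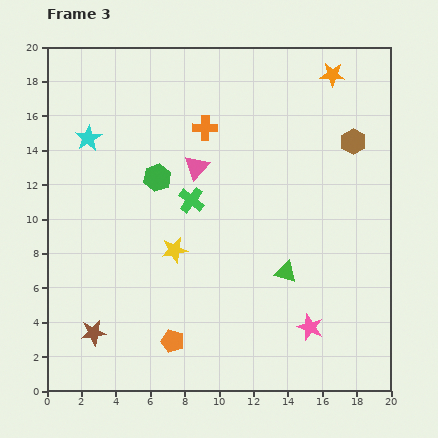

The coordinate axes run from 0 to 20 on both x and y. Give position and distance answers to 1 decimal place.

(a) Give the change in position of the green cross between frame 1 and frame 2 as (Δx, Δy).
(1.6, 0.7)

The green cross was at (5.1, 9.6) in frame 1 and (6.7, 10.3) in frame 2.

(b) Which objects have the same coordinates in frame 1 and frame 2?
none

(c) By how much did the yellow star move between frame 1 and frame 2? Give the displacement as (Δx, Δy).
(0.4, 1.3)

The yellow star was at (6.5, 5.5) in frame 1 and (6.9, 6.8) in frame 2.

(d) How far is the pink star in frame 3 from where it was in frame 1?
3.1

The pink star moved from (18.1, 2.3) to (15.3, 3.7), a distance of √(2.8² + 1.4²) ≈ 3.1.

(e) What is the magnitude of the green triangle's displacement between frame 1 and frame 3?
10.3

The green triangle moved from (16.1, 17.0) to (13.9, 6.9), a distance of √(2.2² + 10.1²) ≈ 10.3.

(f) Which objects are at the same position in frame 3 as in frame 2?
none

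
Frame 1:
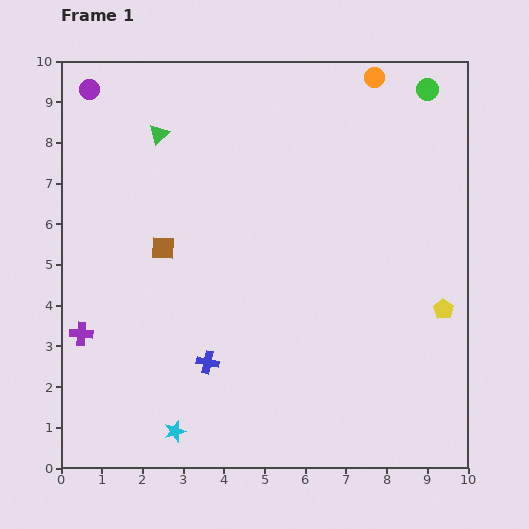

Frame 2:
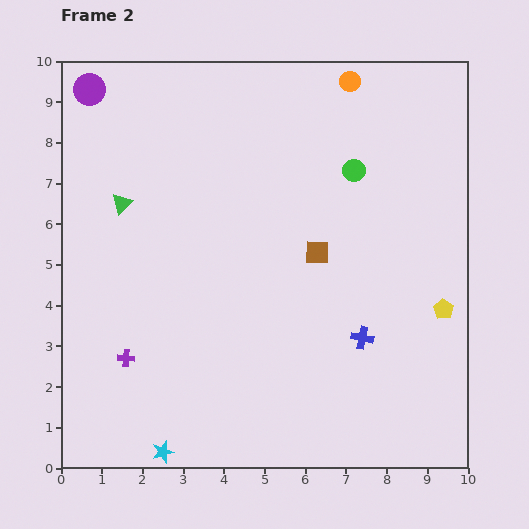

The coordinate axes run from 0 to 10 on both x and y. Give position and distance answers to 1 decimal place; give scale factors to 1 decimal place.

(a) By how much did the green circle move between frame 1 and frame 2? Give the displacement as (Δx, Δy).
(-1.8, -2.0)

The green circle was at (9.0, 9.3) in frame 1 and (7.2, 7.3) in frame 2.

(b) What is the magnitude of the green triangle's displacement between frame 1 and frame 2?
1.9

The green triangle moved from (2.4, 8.2) to (1.5, 6.5), a distance of √(0.9² + 1.7²) ≈ 1.9.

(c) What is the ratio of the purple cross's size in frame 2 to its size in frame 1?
0.7×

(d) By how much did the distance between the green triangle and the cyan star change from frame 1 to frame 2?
-1.1

Distance in frame 1: 7.3. Distance in frame 2: 6.2.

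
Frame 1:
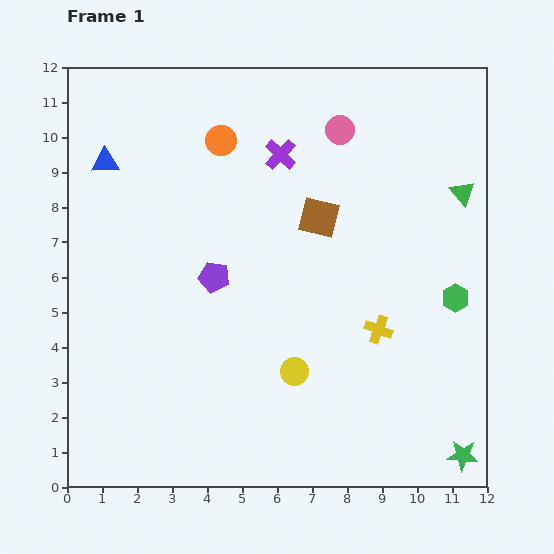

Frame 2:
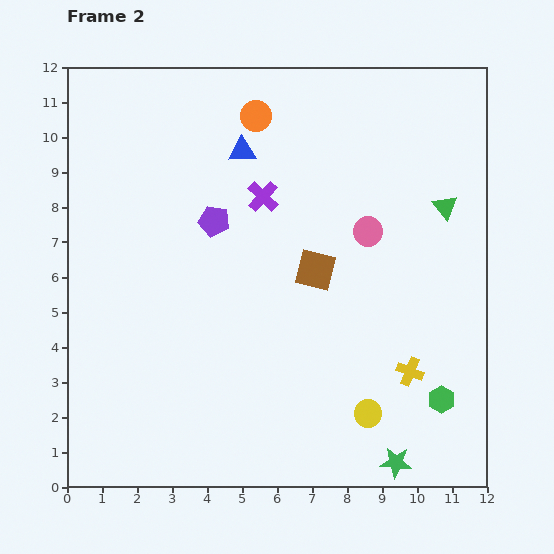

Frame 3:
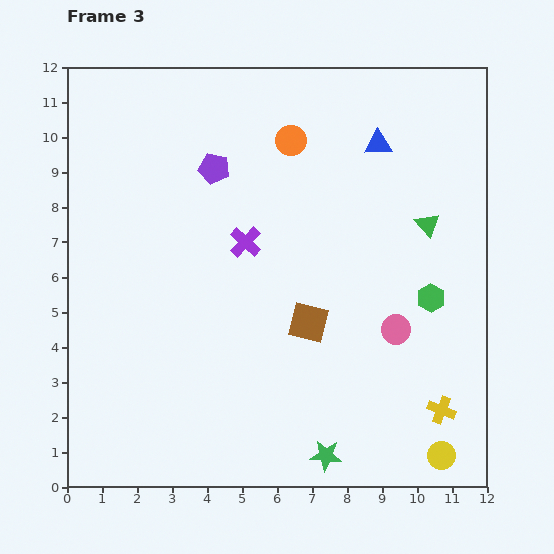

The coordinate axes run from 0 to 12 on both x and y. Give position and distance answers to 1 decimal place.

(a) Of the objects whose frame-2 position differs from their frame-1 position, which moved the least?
the green triangle

(moved 0.6)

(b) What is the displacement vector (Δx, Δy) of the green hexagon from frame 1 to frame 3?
(-0.7, 0.0)

The green hexagon was at (11.1, 5.4) in frame 1 and (10.4, 5.4) in frame 3.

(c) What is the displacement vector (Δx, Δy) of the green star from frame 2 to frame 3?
(-2.0, 0.2)

The green star was at (9.4, 0.7) in frame 2 and (7.4, 0.9) in frame 3.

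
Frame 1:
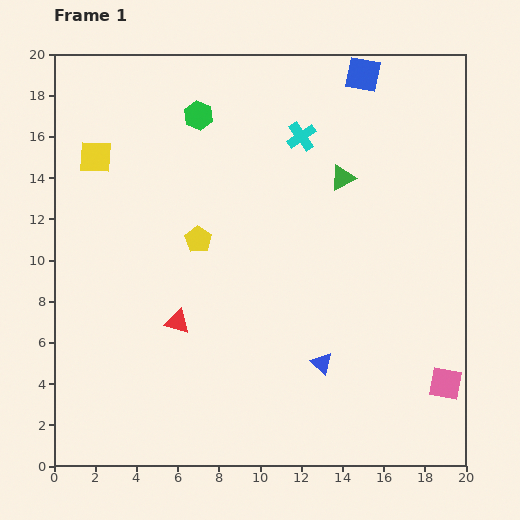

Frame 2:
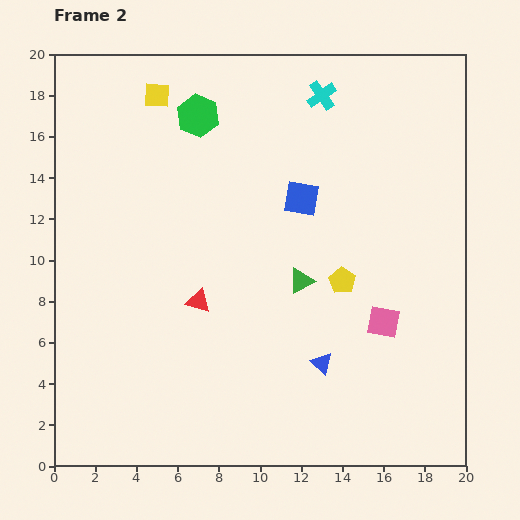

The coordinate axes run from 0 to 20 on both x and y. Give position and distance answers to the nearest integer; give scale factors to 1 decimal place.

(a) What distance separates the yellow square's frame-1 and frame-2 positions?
4

The yellow square moved from (2, 15) to (5, 18), a distance of √(3² + 3²) ≈ 4.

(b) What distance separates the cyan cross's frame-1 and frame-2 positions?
2

The cyan cross moved from (12, 16) to (13, 18), a distance of √(1² + 2²) ≈ 2.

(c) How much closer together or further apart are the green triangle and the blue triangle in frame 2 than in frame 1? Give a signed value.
-5

Distance in frame 1: 9. Distance in frame 2: 4.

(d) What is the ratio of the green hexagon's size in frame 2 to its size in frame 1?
1.5×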